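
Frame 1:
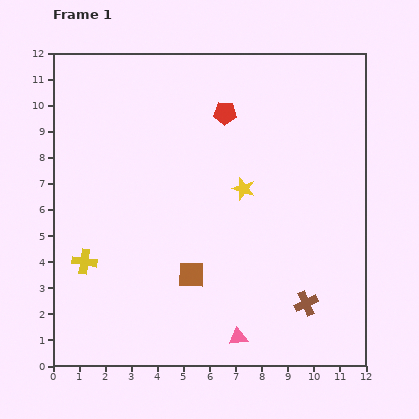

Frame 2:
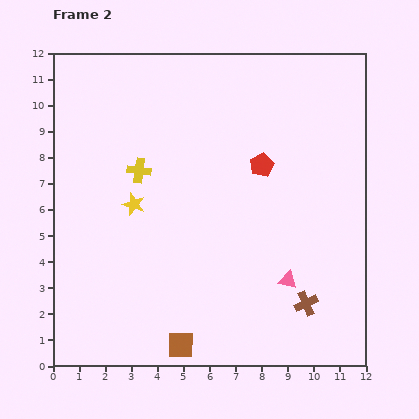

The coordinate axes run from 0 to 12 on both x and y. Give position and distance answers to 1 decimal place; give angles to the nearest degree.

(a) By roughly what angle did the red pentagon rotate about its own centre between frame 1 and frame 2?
28° counter-clockwise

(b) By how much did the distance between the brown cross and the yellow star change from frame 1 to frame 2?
+2.6

Distance in frame 1: 5.0. Distance in frame 2: 7.6.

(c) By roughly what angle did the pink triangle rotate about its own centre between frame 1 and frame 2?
19° clockwise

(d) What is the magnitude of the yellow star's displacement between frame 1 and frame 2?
4.2

The yellow star moved from (7.3, 6.8) to (3.1, 6.2), a distance of √(4.2² + 0.6²) ≈ 4.2.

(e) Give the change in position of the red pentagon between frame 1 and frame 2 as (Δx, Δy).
(1.4, -2.0)

The red pentagon was at (6.6, 9.7) in frame 1 and (8.0, 7.7) in frame 2.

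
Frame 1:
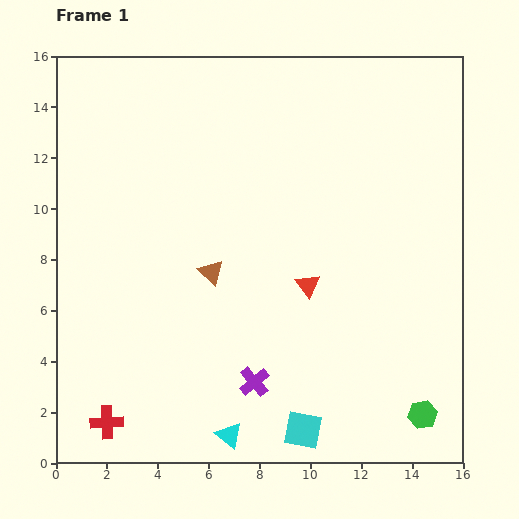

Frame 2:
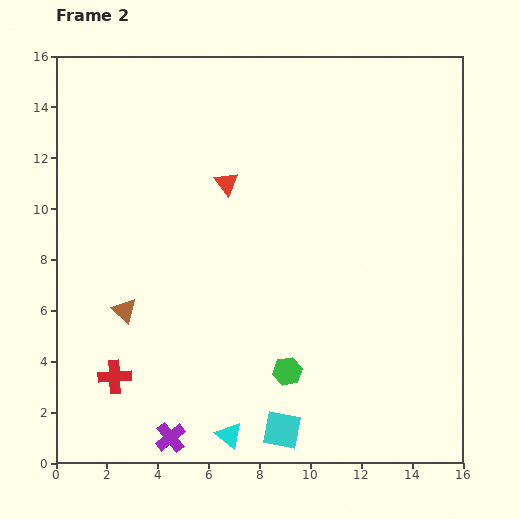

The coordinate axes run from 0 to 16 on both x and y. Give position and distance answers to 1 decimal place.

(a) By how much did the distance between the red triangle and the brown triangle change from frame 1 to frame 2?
+2.6

Distance in frame 1: 3.8. Distance in frame 2: 6.4.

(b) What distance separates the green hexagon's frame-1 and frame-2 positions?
5.6

The green hexagon moved from (14.4, 1.9) to (9.1, 3.6), a distance of √(5.3² + 1.7²) ≈ 5.6.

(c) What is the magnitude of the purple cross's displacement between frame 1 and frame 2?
4.0

The purple cross moved from (7.8, 3.2) to (4.5, 1.0), a distance of √(3.3² + 2.2²) ≈ 4.0.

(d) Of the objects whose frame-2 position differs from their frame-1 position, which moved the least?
the cyan square

(moved 0.8)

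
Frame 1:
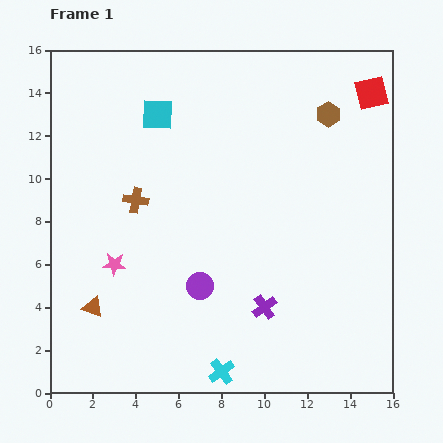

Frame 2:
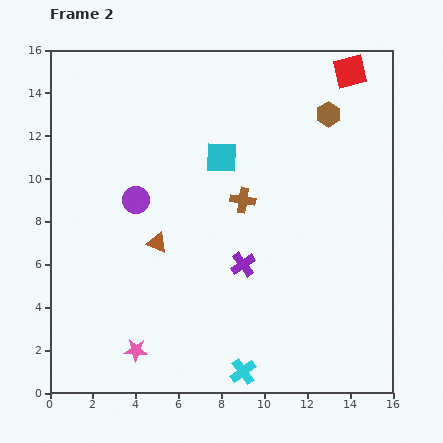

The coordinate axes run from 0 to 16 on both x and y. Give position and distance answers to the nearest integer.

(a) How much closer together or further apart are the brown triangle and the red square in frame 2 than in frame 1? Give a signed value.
-4

Distance in frame 1: 16. Distance in frame 2: 12.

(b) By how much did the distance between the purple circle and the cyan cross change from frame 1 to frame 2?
+5

Distance in frame 1: 4. Distance in frame 2: 9.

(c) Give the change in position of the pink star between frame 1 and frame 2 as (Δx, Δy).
(1, -4)

The pink star was at (3, 6) in frame 1 and (4, 2) in frame 2.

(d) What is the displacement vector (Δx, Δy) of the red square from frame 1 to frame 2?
(-1, 1)

The red square was at (15, 14) in frame 1 and (14, 15) in frame 2.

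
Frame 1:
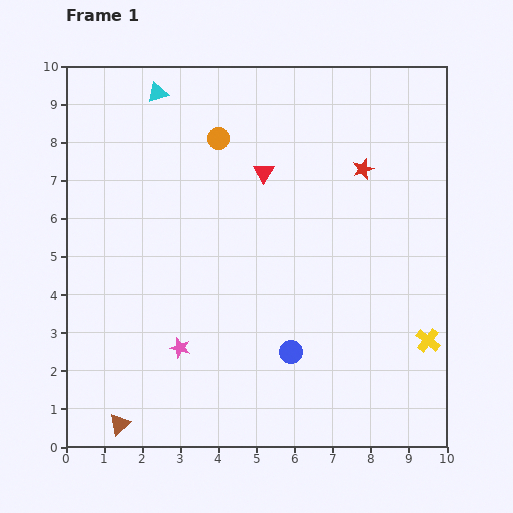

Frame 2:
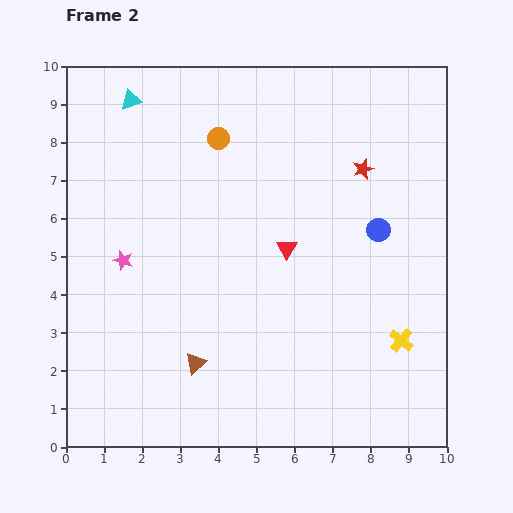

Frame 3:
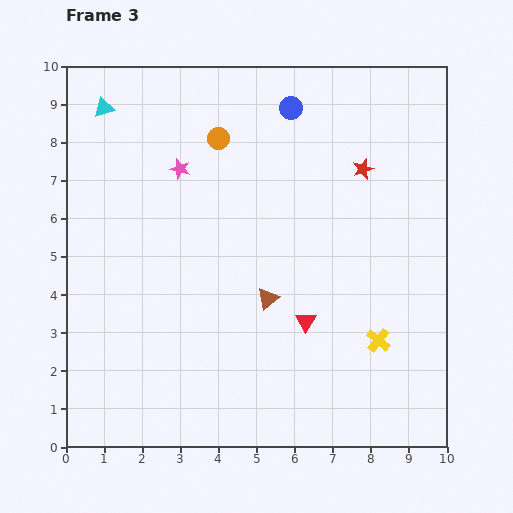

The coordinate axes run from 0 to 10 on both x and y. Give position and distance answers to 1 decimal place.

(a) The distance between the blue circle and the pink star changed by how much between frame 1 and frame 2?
+3.8

Distance in frame 1: 2.9. Distance in frame 2: 6.7.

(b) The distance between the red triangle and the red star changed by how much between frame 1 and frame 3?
+1.7

Distance in frame 1: 2.6. Distance in frame 3: 4.3.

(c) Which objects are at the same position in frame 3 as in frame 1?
the red star, the orange circle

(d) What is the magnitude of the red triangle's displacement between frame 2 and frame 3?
2.0

The red triangle moved from (5.8, 5.2) to (6.3, 3.3), a distance of √(0.5² + 1.9²) ≈ 2.0.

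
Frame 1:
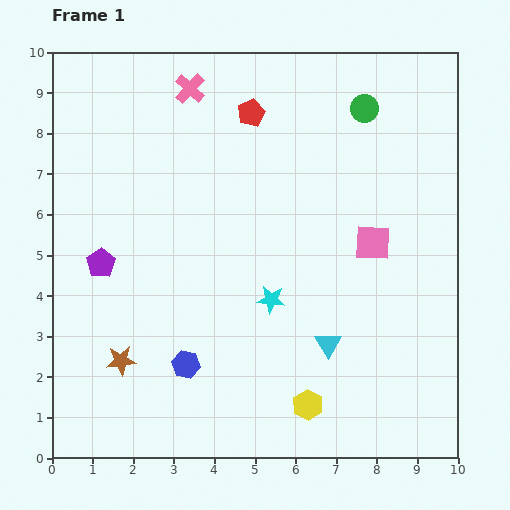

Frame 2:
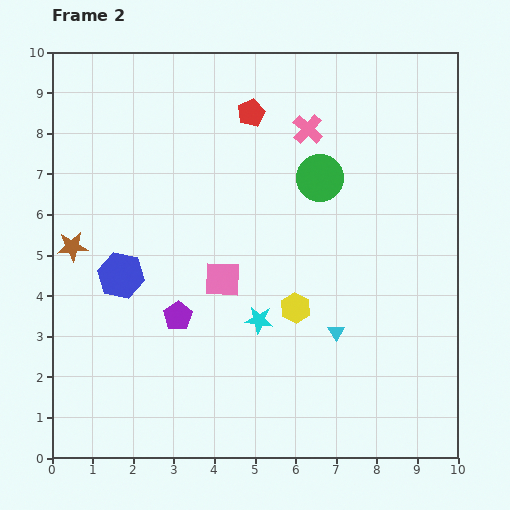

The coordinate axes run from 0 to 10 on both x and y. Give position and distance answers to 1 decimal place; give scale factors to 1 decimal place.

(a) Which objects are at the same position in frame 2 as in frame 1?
the red pentagon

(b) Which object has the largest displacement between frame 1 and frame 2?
the pink square

(moved 3.8; next 3.1)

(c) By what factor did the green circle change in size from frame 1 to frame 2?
1.7×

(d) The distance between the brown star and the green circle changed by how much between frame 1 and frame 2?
-2.3

Distance in frame 1: 8.6. Distance in frame 2: 6.3.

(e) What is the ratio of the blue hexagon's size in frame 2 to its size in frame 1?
1.7×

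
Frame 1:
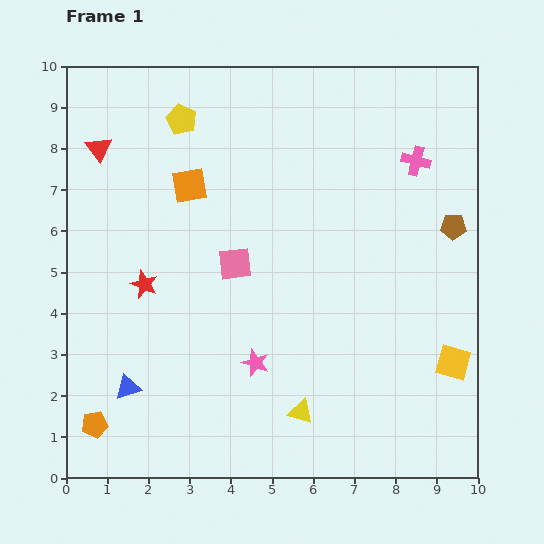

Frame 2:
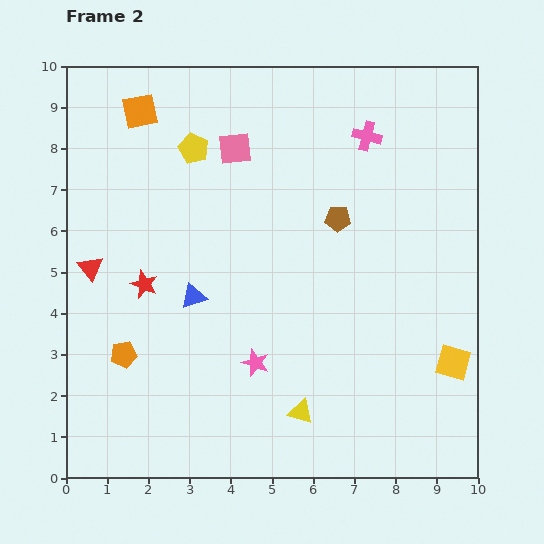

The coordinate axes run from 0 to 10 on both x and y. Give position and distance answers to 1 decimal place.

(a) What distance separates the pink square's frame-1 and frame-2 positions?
2.8

The pink square moved from (4.1, 5.2) to (4.1, 8.0), a distance of √(0.0² + 2.8²) ≈ 2.8.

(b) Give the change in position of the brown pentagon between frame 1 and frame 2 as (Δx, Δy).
(-2.8, 0.2)

The brown pentagon was at (9.4, 6.1) in frame 1 and (6.6, 6.3) in frame 2.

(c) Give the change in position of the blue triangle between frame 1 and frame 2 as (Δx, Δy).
(1.6, 2.2)

The blue triangle was at (1.5, 2.2) in frame 1 and (3.1, 4.4) in frame 2.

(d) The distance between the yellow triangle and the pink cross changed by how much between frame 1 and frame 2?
+0.2

Distance in frame 1: 6.7. Distance in frame 2: 6.9.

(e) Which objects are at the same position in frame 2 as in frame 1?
the red star, the yellow square, the yellow triangle, the pink star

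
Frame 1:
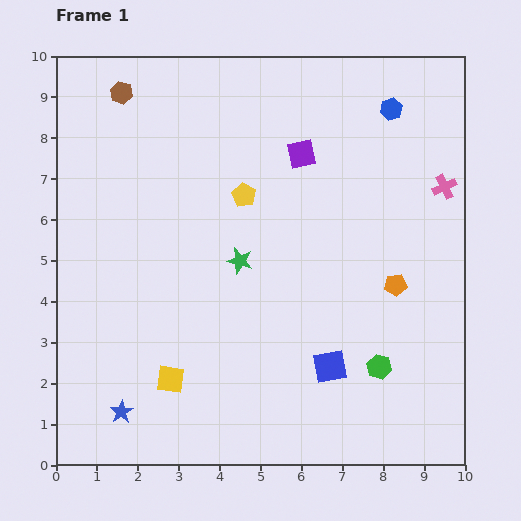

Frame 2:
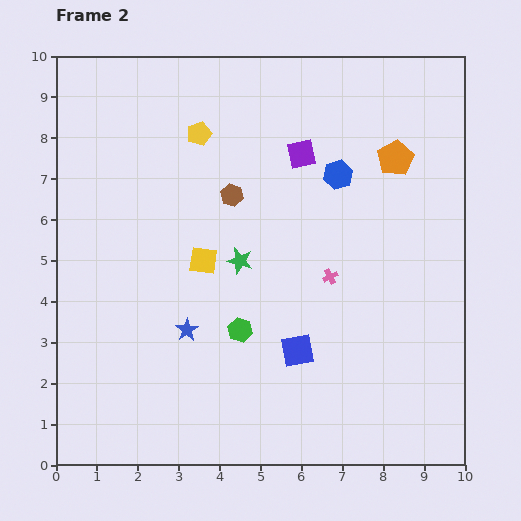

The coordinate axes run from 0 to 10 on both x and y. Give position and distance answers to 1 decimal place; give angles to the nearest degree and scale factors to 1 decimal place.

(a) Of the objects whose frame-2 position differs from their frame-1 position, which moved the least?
the blue square

(moved 0.9)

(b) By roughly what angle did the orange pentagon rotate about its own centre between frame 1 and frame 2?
25° counter-clockwise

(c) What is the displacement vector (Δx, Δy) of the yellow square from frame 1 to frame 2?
(0.8, 2.9)

The yellow square was at (2.8, 2.1) in frame 1 and (3.6, 5.0) in frame 2.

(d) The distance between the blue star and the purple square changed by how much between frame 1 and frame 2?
-2.6

Distance in frame 1: 7.7. Distance in frame 2: 5.1.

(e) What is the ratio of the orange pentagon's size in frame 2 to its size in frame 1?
1.6×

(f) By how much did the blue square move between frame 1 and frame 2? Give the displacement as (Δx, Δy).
(-0.8, 0.4)

The blue square was at (6.7, 2.4) in frame 1 and (5.9, 2.8) in frame 2.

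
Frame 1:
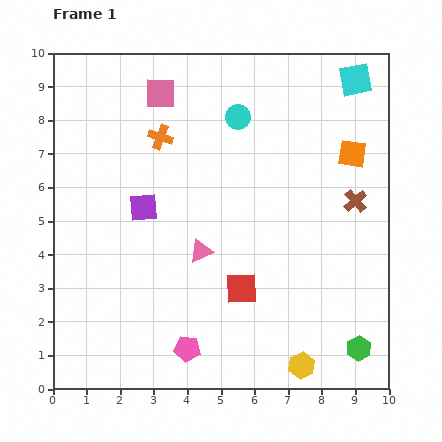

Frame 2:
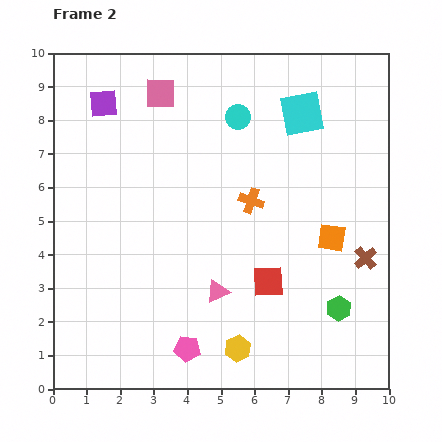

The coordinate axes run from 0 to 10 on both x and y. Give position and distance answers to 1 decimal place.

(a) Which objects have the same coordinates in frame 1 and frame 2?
the pink pentagon, the pink square, the cyan circle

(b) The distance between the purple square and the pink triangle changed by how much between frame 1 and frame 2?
+4.5

Distance in frame 1: 2.1. Distance in frame 2: 6.6.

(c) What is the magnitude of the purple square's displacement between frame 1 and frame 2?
3.3

The purple square moved from (2.7, 5.4) to (1.5, 8.5), a distance of √(1.2² + 3.1²) ≈ 3.3.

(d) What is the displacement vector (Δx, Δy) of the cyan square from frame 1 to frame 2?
(-1.6, -1.0)

The cyan square was at (9.0, 9.2) in frame 1 and (7.4, 8.2) in frame 2.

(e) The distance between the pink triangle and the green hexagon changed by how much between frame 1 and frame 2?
-1.9

Distance in frame 1: 5.5. Distance in frame 2: 3.6.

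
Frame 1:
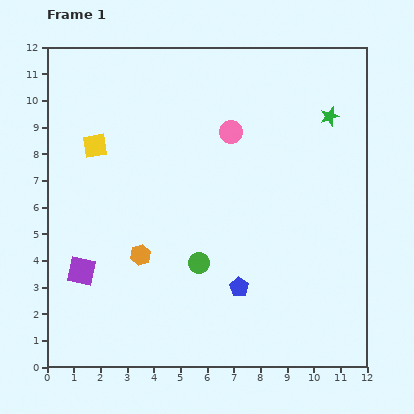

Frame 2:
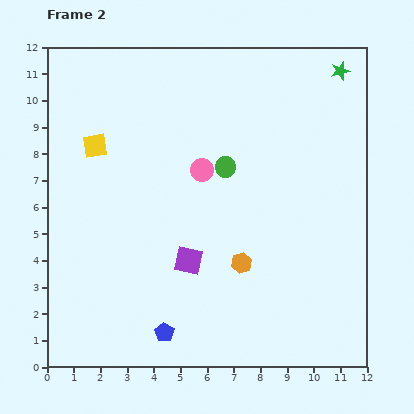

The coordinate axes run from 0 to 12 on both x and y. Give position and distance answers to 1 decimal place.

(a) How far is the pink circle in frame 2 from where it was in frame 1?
1.8

The pink circle moved from (6.9, 8.8) to (5.8, 7.4), a distance of √(1.1² + 1.4²) ≈ 1.8.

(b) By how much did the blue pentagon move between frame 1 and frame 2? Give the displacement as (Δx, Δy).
(-2.8, -1.7)

The blue pentagon was at (7.2, 3.0) in frame 1 and (4.4, 1.3) in frame 2.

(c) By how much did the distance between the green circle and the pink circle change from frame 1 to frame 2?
-4.1

Distance in frame 1: 5.0. Distance in frame 2: 0.9.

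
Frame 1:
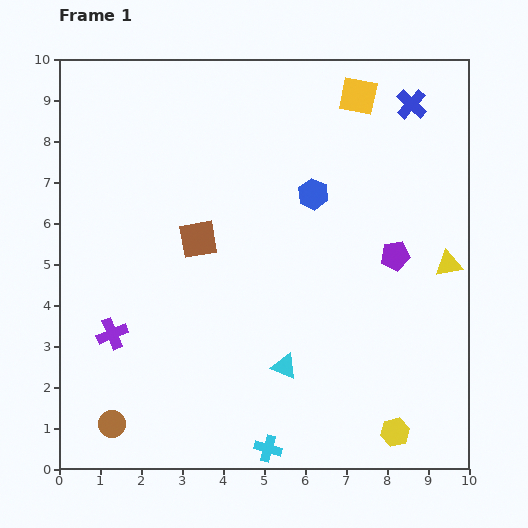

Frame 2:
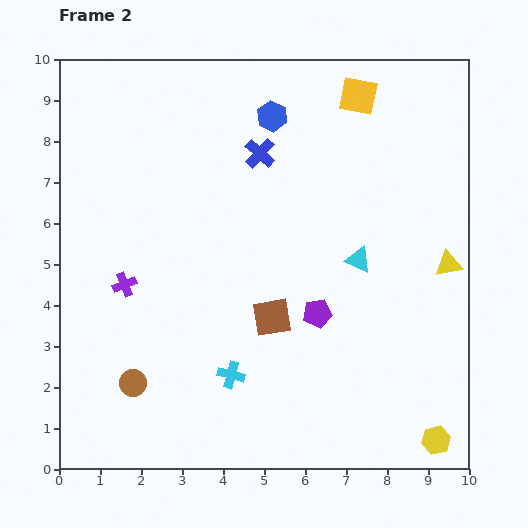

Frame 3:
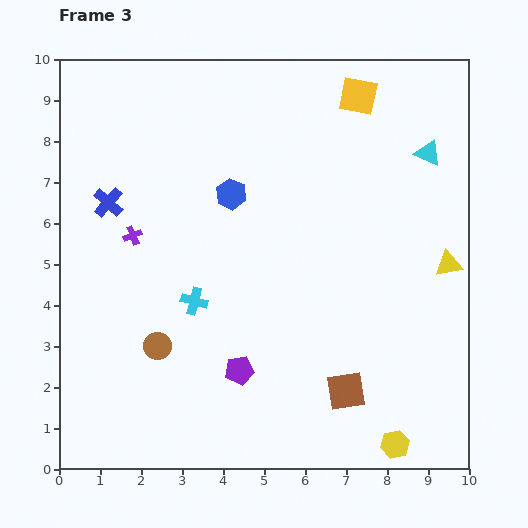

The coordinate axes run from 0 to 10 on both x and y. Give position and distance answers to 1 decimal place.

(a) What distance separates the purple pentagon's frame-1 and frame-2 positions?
2.4

The purple pentagon moved from (8.2, 5.2) to (6.3, 3.8), a distance of √(1.9² + 1.4²) ≈ 2.4.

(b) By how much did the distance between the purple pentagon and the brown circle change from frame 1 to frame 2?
-3.2

Distance in frame 1: 8.0. Distance in frame 2: 4.8.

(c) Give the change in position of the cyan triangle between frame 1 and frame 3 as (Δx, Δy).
(3.5, 5.2)

The cyan triangle was at (5.5, 2.5) in frame 1 and (9.0, 7.7) in frame 3.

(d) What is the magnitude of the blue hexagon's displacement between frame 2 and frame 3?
2.1

The blue hexagon moved from (5.2, 8.6) to (4.2, 6.7), a distance of √(1.0² + 1.9²) ≈ 2.1.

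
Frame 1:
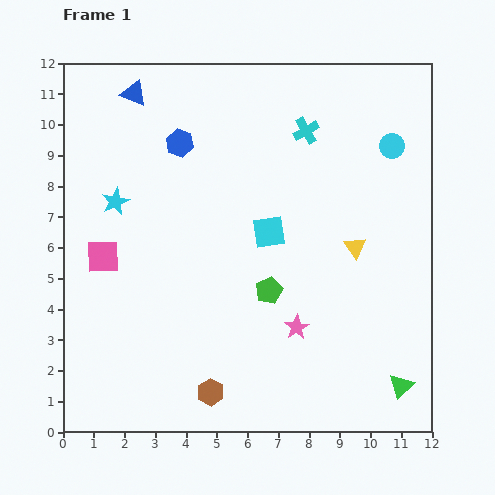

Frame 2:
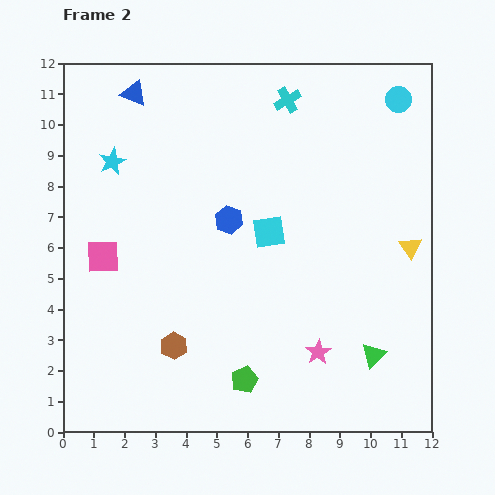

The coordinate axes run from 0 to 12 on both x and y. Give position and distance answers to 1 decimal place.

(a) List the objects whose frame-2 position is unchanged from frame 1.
the cyan square, the pink square, the blue triangle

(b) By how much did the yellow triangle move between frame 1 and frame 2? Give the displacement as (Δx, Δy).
(1.8, 0.0)

The yellow triangle was at (9.5, 6.0) in frame 1 and (11.3, 6.0) in frame 2.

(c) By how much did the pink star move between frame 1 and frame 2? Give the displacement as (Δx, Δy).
(0.7, -0.8)

The pink star was at (7.6, 3.4) in frame 1 and (8.3, 2.6) in frame 2.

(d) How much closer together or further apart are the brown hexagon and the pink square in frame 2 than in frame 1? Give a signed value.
-1.9

Distance in frame 1: 5.6. Distance in frame 2: 3.7.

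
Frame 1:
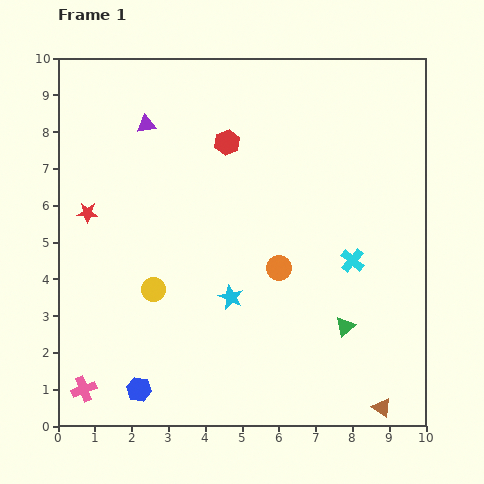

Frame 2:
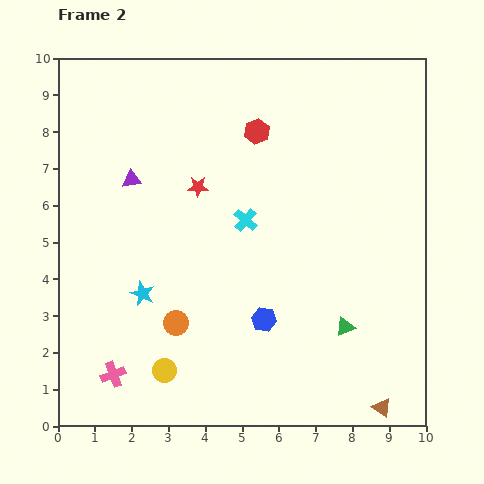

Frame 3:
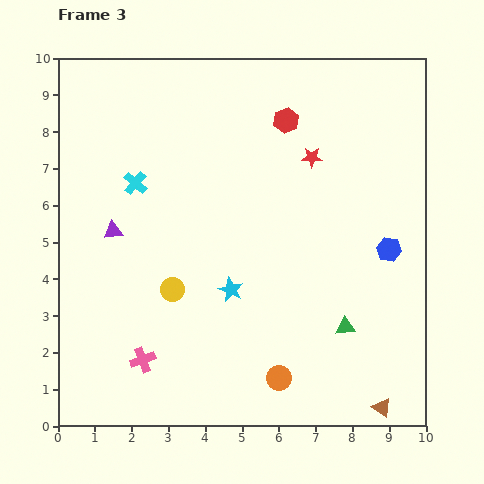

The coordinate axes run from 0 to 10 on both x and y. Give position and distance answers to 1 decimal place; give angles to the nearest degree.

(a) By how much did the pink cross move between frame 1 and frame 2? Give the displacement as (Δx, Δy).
(0.8, 0.4)

The pink cross was at (0.7, 1.0) in frame 1 and (1.5, 1.4) in frame 2.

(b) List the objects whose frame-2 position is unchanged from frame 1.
the green triangle, the brown triangle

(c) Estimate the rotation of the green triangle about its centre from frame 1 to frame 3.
37° clockwise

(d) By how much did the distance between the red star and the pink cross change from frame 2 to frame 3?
+1.6

Distance in frame 2: 5.6. Distance in frame 3: 7.2.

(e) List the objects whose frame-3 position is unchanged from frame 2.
the green triangle, the brown triangle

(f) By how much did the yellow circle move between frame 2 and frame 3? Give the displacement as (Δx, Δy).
(0.2, 2.2)

The yellow circle was at (2.9, 1.5) in frame 2 and (3.1, 3.7) in frame 3.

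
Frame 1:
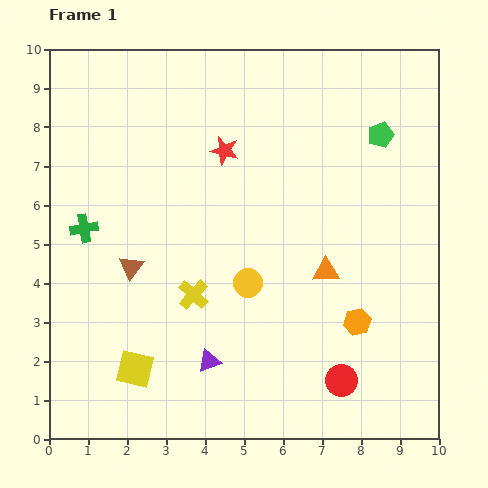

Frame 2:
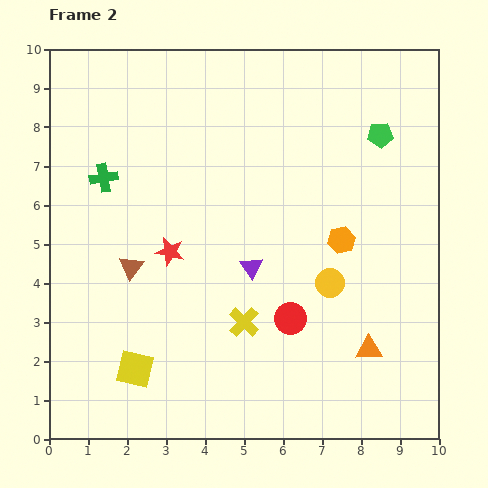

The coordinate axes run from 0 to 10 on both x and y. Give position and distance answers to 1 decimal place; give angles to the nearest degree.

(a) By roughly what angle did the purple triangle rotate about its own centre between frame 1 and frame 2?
46° counter-clockwise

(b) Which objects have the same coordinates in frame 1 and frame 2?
the green pentagon, the brown triangle, the yellow square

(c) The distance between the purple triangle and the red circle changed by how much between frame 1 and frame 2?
-1.8

Distance in frame 1: 3.4. Distance in frame 2: 1.6.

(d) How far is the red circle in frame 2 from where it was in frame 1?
2.1

The red circle moved from (7.5, 1.5) to (6.2, 3.1), a distance of √(1.3² + 1.6²) ≈ 2.1.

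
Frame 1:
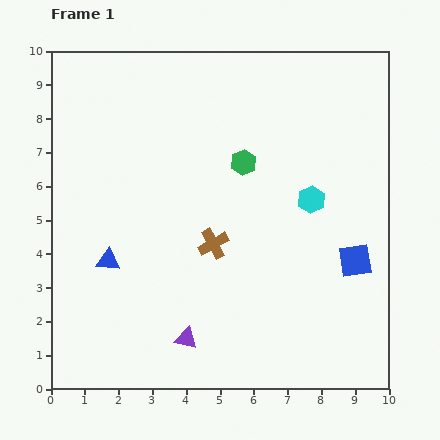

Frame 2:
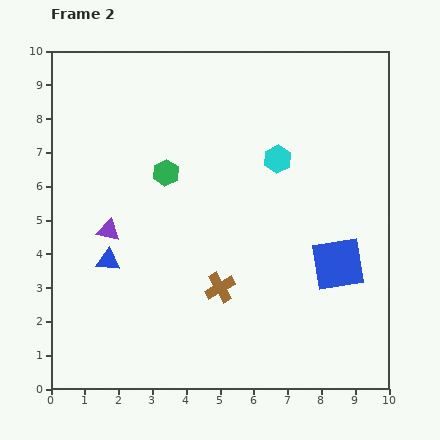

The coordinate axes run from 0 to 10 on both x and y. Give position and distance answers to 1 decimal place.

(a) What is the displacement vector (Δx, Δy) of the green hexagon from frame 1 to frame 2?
(-2.3, -0.3)

The green hexagon was at (5.7, 6.7) in frame 1 and (3.4, 6.4) in frame 2.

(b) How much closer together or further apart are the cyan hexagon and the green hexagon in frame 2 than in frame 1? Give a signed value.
+1.0

Distance in frame 1: 2.3. Distance in frame 2: 3.3.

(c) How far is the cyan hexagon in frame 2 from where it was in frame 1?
1.6

The cyan hexagon moved from (7.7, 5.6) to (6.7, 6.8), a distance of √(1.0² + 1.2²) ≈ 1.6.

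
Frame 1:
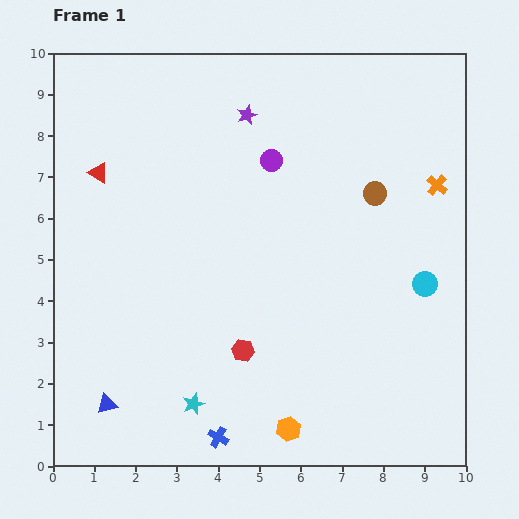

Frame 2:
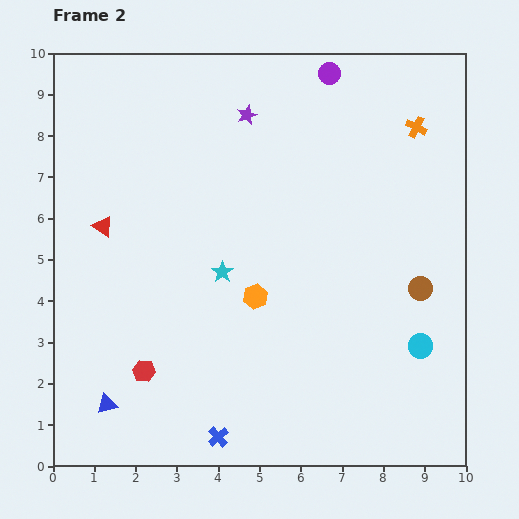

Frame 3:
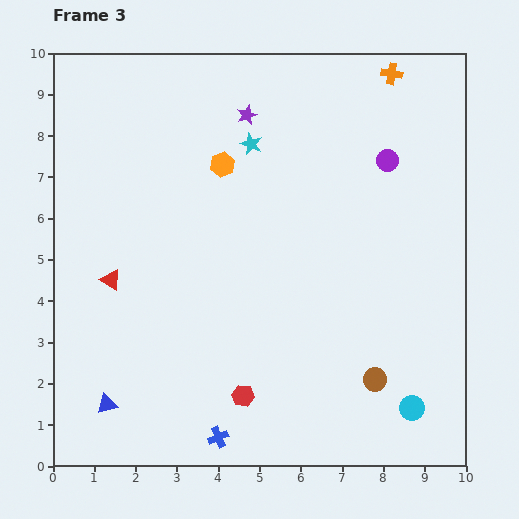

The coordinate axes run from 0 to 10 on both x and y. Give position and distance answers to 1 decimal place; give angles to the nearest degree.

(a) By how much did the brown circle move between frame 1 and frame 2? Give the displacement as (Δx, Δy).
(1.1, -2.3)

The brown circle was at (7.8, 6.6) in frame 1 and (8.9, 4.3) in frame 2.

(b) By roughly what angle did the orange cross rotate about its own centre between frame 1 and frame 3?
31° counter-clockwise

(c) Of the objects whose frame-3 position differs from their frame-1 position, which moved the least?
the red hexagon

(moved 1.1)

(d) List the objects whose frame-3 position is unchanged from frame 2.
the blue cross, the purple star, the blue triangle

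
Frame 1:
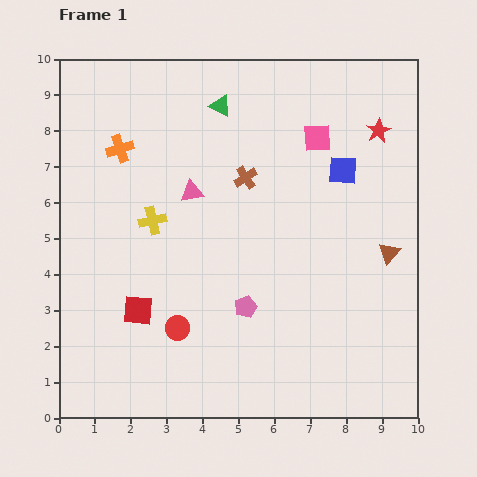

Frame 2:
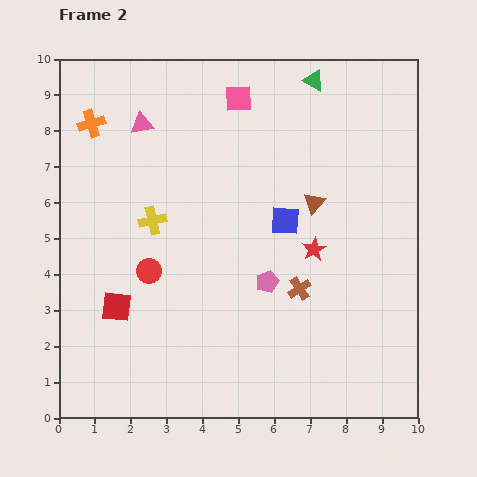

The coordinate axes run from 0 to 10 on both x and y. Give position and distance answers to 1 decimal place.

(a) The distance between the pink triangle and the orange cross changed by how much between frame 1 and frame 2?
-0.9

Distance in frame 1: 2.3. Distance in frame 2: 1.4.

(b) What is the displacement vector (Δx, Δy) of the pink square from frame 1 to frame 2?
(-2.2, 1.1)

The pink square was at (7.2, 7.8) in frame 1 and (5.0, 8.9) in frame 2.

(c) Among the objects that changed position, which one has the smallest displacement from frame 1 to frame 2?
the red square

(moved 0.6)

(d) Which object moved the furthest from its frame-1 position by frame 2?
the red star

(moved 3.8; next 3.4)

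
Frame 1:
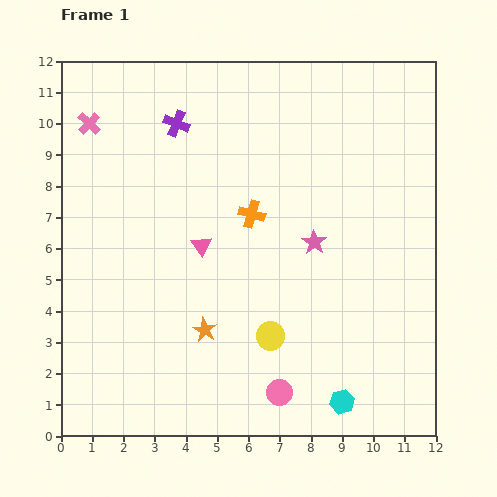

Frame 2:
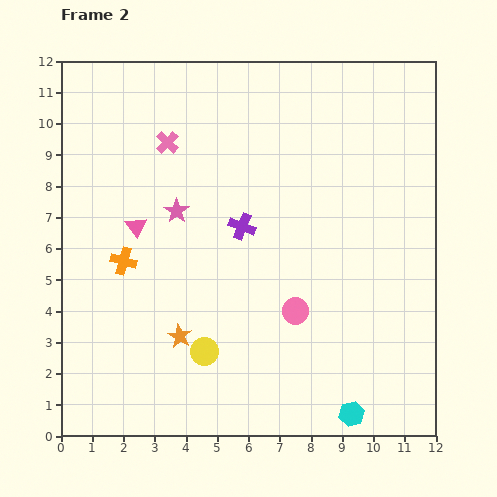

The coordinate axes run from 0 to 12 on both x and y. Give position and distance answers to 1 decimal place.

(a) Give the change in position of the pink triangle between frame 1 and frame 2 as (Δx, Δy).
(-2.1, 0.6)

The pink triangle was at (4.5, 6.1) in frame 1 and (2.4, 6.7) in frame 2.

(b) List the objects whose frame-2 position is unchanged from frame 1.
none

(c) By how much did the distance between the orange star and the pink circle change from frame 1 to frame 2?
+0.7

Distance in frame 1: 3.1. Distance in frame 2: 3.8.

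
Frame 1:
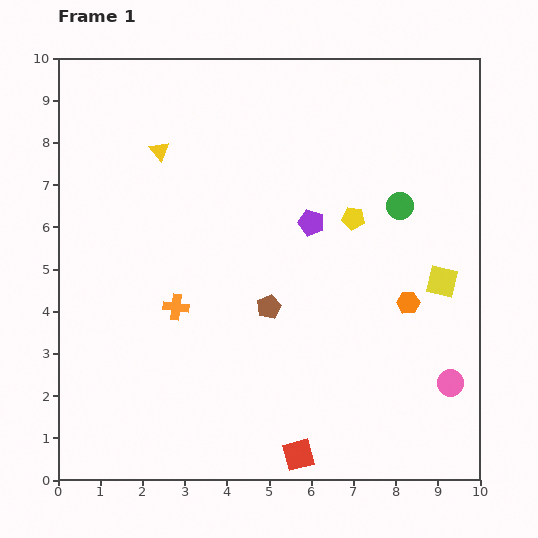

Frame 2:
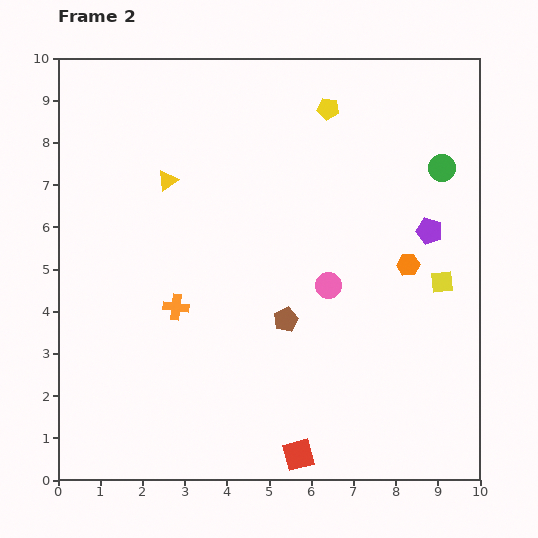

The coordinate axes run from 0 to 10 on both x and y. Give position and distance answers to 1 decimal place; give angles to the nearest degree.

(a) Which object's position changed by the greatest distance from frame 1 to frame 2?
the pink circle

(moved 3.7; next 2.8)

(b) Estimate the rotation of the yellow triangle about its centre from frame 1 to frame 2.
35° clockwise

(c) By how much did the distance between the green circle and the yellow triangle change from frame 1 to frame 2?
+0.7

Distance in frame 1: 5.8. Distance in frame 2: 6.5.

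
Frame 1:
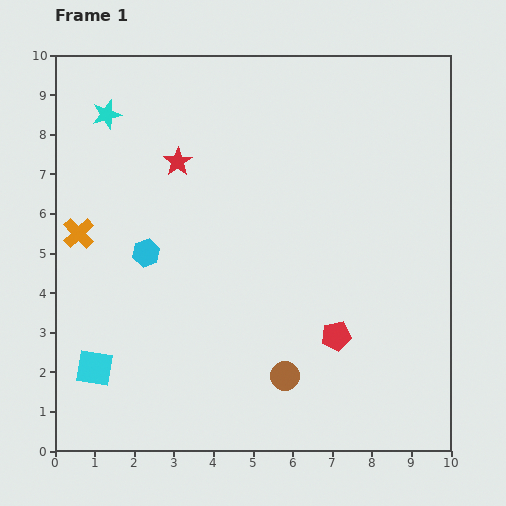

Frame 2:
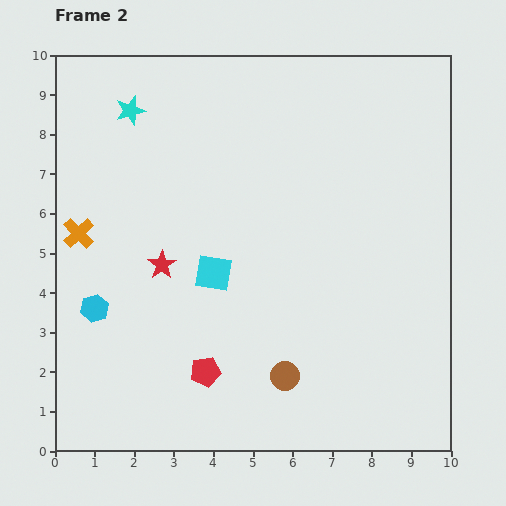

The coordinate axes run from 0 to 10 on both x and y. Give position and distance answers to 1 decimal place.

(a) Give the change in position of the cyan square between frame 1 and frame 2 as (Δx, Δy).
(3.0, 2.4)

The cyan square was at (1.0, 2.1) in frame 1 and (4.0, 4.5) in frame 2.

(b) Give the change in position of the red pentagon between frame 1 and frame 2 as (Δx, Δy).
(-3.3, -0.9)

The red pentagon was at (7.1, 2.9) in frame 1 and (3.8, 2.0) in frame 2.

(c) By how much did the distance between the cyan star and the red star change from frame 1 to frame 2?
+1.8

Distance in frame 1: 2.2. Distance in frame 2: 4.0.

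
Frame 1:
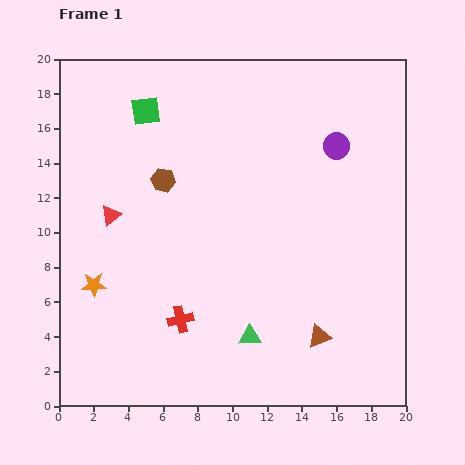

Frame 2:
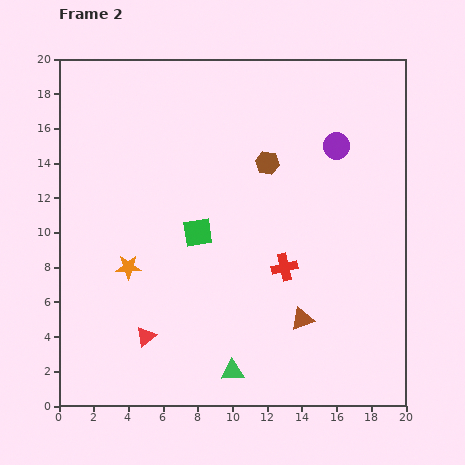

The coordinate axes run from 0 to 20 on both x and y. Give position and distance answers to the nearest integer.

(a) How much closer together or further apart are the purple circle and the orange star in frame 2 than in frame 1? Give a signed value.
-2

Distance in frame 1: 16. Distance in frame 2: 14.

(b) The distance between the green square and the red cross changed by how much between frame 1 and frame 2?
-7

Distance in frame 1: 12. Distance in frame 2: 5.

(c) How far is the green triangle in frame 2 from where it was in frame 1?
2

The green triangle moved from (11, 4) to (10, 2), a distance of √(1² + 2²) ≈ 2.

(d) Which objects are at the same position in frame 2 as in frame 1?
the purple circle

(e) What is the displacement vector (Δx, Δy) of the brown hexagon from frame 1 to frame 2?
(6, 1)

The brown hexagon was at (6, 13) in frame 1 and (12, 14) in frame 2.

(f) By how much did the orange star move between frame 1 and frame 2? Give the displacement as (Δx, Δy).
(2, 1)

The orange star was at (2, 7) in frame 1 and (4, 8) in frame 2.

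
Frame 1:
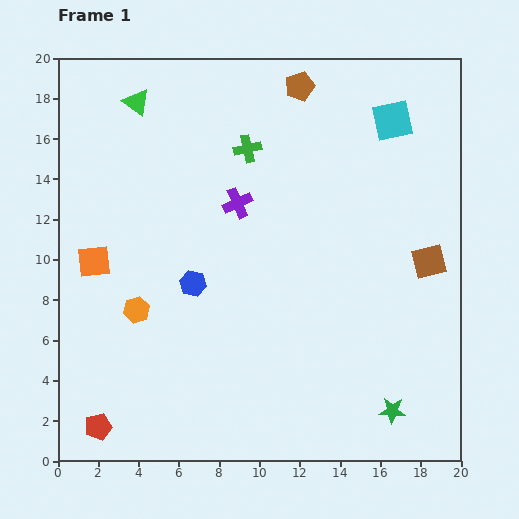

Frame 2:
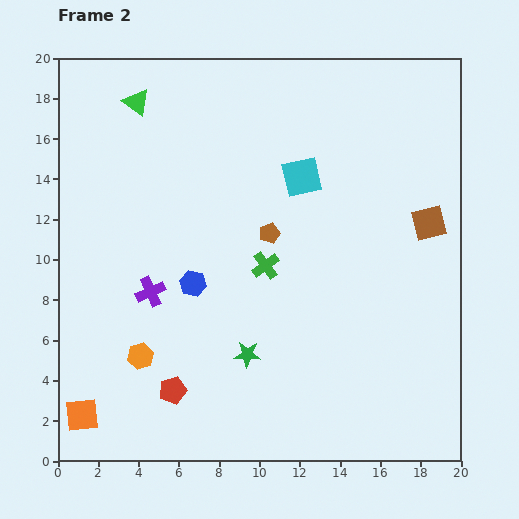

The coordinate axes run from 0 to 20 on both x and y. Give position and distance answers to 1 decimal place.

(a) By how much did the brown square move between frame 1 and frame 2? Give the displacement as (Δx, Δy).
(0.0, 1.9)

The brown square was at (18.4, 9.9) in frame 1 and (18.4, 11.8) in frame 2.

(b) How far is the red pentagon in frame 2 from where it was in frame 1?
4.1

The red pentagon moved from (2.0, 1.7) to (5.7, 3.5), a distance of √(3.7² + 1.8²) ≈ 4.1.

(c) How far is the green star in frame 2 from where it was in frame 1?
7.7

The green star moved from (16.6, 2.5) to (9.4, 5.3), a distance of √(7.2² + 2.8²) ≈ 7.7.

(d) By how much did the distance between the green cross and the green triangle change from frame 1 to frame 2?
+4.3

Distance in frame 1: 6.0. Distance in frame 2: 10.3.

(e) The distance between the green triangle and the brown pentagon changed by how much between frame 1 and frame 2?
+1.2

Distance in frame 1: 8.1. Distance in frame 2: 9.3.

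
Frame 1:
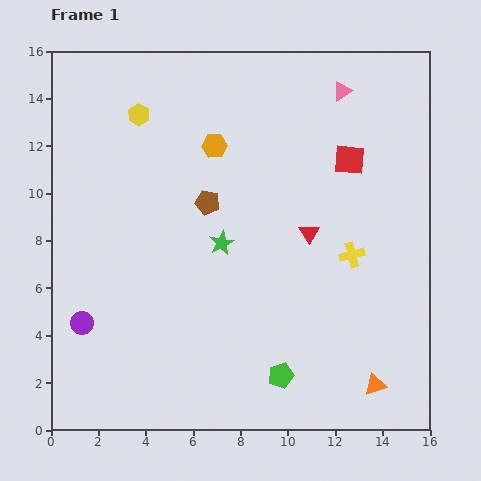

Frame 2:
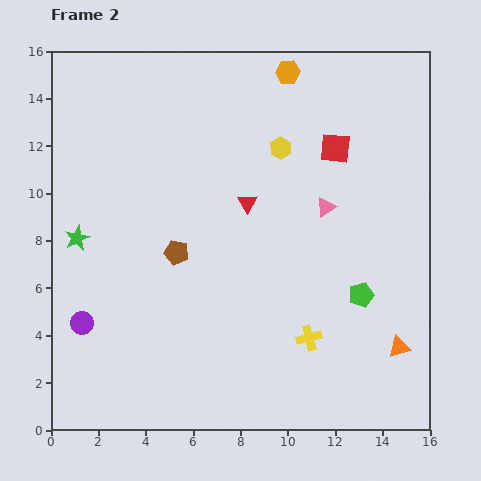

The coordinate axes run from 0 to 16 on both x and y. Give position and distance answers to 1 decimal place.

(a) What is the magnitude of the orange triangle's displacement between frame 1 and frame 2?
1.9

The orange triangle moved from (13.7, 1.9) to (14.7, 3.5), a distance of √(1.0² + 1.6²) ≈ 1.9.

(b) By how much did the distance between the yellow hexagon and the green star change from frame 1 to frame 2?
+3.0

Distance in frame 1: 6.4. Distance in frame 2: 9.4.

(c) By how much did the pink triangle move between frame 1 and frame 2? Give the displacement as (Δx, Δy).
(-0.7, -4.9)

The pink triangle was at (12.3, 14.3) in frame 1 and (11.6, 9.4) in frame 2.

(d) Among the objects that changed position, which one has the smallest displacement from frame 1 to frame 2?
the red square

(moved 0.8)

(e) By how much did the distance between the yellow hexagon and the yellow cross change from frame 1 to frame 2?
-2.7

Distance in frame 1: 10.8. Distance in frame 2: 8.1.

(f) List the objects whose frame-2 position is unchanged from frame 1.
the purple circle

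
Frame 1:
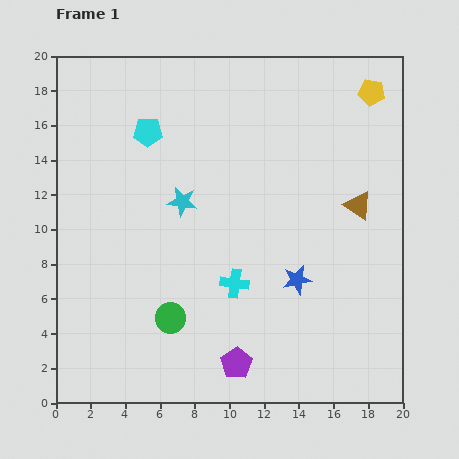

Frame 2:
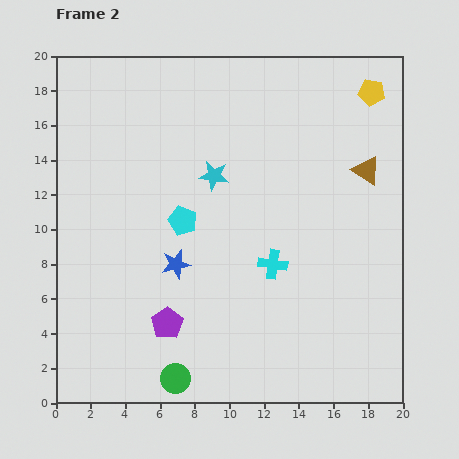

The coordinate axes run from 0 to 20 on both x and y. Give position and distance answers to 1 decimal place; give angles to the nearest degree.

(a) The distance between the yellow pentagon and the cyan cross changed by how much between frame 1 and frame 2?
-2.1

Distance in frame 1: 13.5. Distance in frame 2: 11.4.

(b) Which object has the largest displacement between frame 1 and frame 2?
the blue star

(moved 7.1; next 5.5)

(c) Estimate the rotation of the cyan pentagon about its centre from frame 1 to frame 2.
21° clockwise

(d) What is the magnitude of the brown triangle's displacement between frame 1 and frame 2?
2.1

The brown triangle moved from (17.4, 11.4) to (17.9, 13.4), a distance of √(0.5² + 2.0²) ≈ 2.1.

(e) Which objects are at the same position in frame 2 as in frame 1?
the yellow pentagon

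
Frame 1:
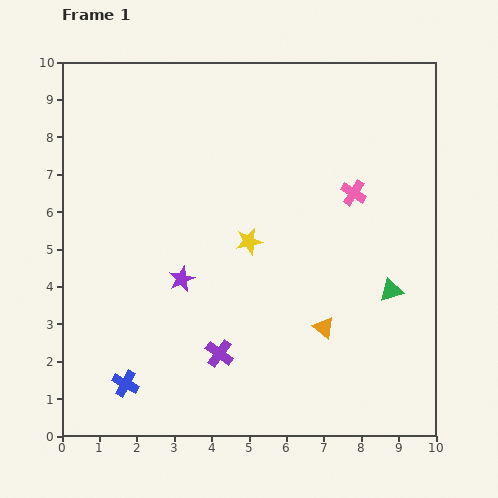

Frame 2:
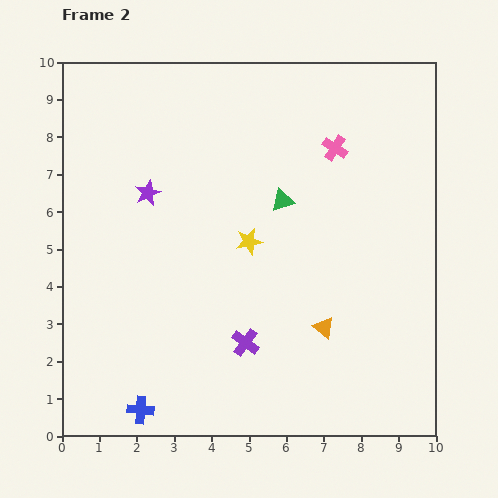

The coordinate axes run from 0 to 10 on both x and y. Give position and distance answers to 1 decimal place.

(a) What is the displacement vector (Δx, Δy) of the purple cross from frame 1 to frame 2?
(0.7, 0.3)

The purple cross was at (4.2, 2.2) in frame 1 and (4.9, 2.5) in frame 2.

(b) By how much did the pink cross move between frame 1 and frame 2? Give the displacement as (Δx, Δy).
(-0.5, 1.2)

The pink cross was at (7.8, 6.5) in frame 1 and (7.3, 7.7) in frame 2.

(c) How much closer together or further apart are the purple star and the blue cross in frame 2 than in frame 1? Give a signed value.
+2.6

Distance in frame 1: 3.2. Distance in frame 2: 5.8.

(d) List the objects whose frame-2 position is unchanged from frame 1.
the orange triangle, the yellow star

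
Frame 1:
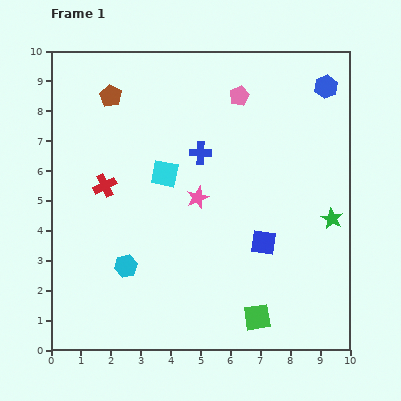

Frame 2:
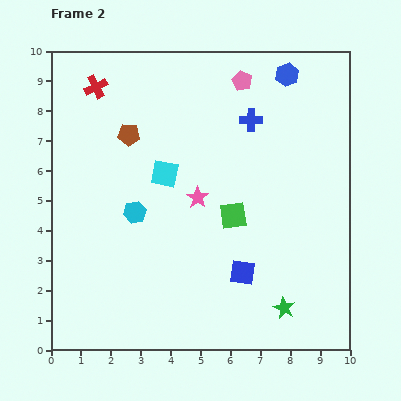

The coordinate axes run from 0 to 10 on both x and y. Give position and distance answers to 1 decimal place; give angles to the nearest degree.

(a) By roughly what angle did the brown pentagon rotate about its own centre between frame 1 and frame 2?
26° counter-clockwise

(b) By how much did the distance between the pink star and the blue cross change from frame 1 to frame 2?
+1.7

Distance in frame 1: 1.5. Distance in frame 2: 3.2.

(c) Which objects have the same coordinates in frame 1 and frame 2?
the pink star, the cyan square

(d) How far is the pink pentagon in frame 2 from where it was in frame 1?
0.5

The pink pentagon moved from (6.3, 8.5) to (6.4, 9.0), a distance of √(0.1² + 0.5²) ≈ 0.5.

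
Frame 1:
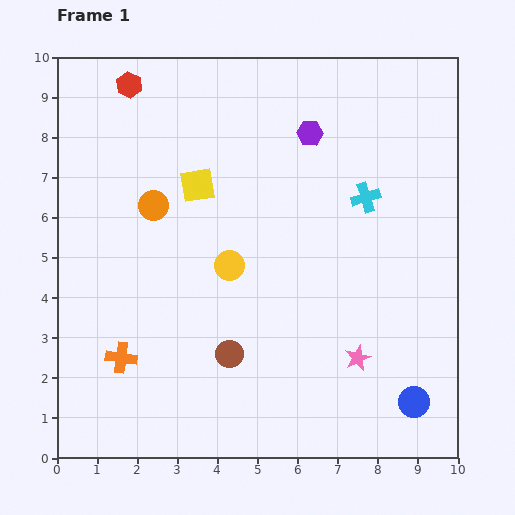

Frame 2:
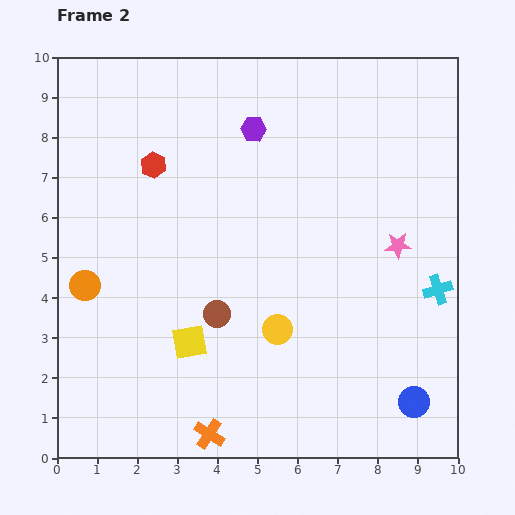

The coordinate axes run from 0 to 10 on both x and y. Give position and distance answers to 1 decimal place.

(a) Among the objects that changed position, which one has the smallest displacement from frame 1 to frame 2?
the brown circle

(moved 1.0)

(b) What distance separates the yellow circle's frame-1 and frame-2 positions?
2.0

The yellow circle moved from (4.3, 4.8) to (5.5, 3.2), a distance of √(1.2² + 1.6²) ≈ 2.0.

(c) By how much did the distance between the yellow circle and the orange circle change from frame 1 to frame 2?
+2.5

Distance in frame 1: 2.4. Distance in frame 2: 4.9.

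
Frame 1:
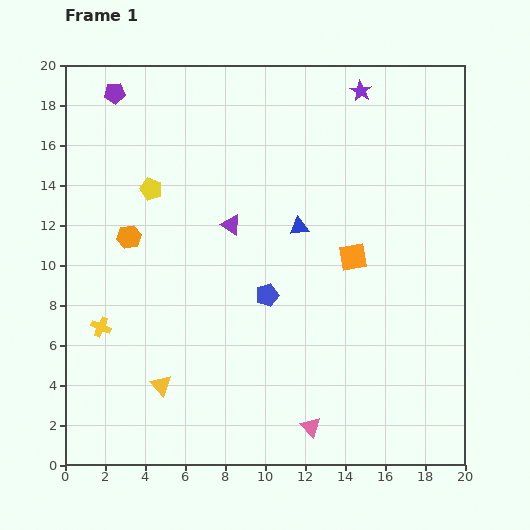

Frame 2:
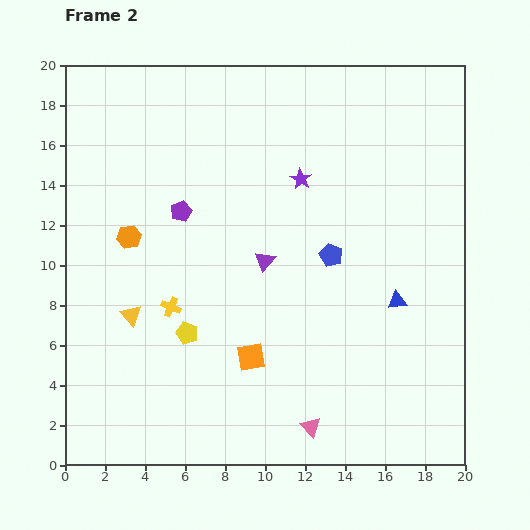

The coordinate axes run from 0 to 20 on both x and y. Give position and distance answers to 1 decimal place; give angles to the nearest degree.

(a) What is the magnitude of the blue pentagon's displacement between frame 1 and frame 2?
3.8

The blue pentagon moved from (10.1, 8.5) to (13.3, 10.5), a distance of √(3.2² + 2.0²) ≈ 3.8.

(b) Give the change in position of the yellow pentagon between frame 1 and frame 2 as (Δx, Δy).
(1.8, -7.2)

The yellow pentagon was at (4.3, 13.8) in frame 1 and (6.1, 6.6) in frame 2.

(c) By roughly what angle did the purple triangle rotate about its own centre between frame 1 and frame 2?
39° clockwise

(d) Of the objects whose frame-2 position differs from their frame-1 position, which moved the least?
the purple triangle

(moved 2.5)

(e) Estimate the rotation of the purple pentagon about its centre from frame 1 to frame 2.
19° counter-clockwise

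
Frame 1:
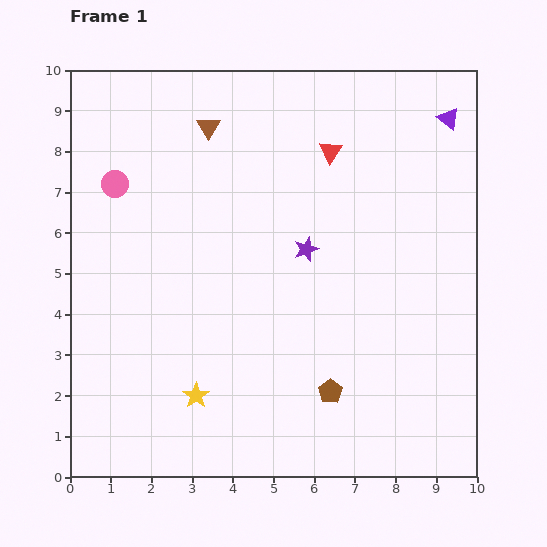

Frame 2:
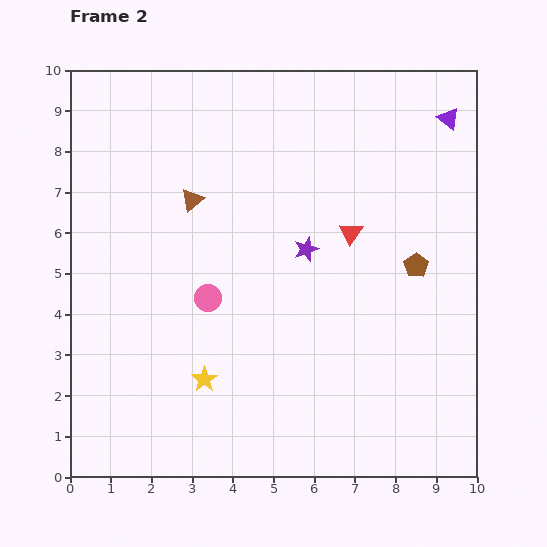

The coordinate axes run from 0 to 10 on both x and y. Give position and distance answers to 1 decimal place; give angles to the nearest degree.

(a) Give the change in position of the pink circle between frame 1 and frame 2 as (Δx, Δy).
(2.3, -2.8)

The pink circle was at (1.1, 7.2) in frame 1 and (3.4, 4.4) in frame 2.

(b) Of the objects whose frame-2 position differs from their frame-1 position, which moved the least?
the yellow star

(moved 0.4)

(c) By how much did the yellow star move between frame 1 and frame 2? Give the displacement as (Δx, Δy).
(0.2, 0.4)

The yellow star was at (3.1, 2.0) in frame 1 and (3.3, 2.4) in frame 2.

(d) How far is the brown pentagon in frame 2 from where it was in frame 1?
3.7

The brown pentagon moved from (6.4, 2.1) to (8.5, 5.2), a distance of √(2.1² + 3.1²) ≈ 3.7.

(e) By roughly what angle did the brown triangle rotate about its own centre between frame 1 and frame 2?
20° clockwise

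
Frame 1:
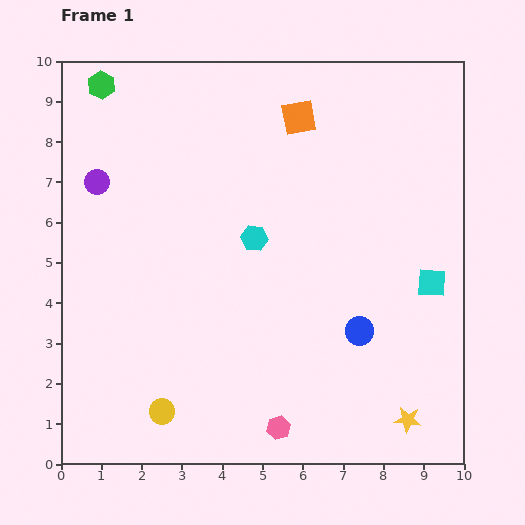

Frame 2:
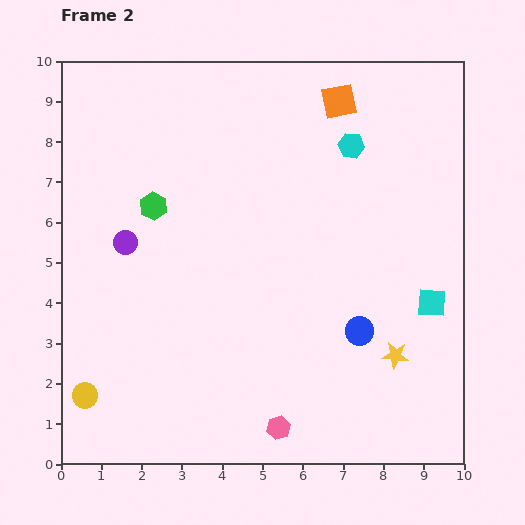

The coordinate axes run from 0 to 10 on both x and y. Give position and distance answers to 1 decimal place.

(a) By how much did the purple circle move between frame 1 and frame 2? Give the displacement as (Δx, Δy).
(0.7, -1.5)

The purple circle was at (0.9, 7.0) in frame 1 and (1.6, 5.5) in frame 2.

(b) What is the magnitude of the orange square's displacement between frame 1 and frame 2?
1.1

The orange square moved from (5.9, 8.6) to (6.9, 9.0), a distance of √(1.0² + 0.4²) ≈ 1.1.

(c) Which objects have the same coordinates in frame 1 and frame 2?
the blue circle, the pink hexagon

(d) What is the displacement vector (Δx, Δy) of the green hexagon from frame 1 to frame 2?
(1.3, -3.0)

The green hexagon was at (1.0, 9.4) in frame 1 and (2.3, 6.4) in frame 2.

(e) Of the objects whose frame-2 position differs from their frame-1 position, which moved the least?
the cyan square

(moved 0.5)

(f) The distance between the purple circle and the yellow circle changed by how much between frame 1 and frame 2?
-2.0

Distance in frame 1: 5.9. Distance in frame 2: 3.9.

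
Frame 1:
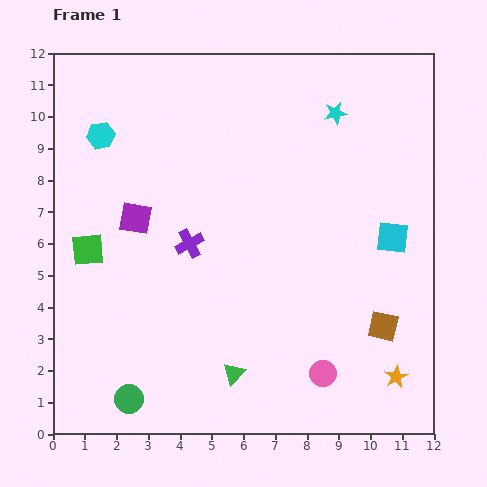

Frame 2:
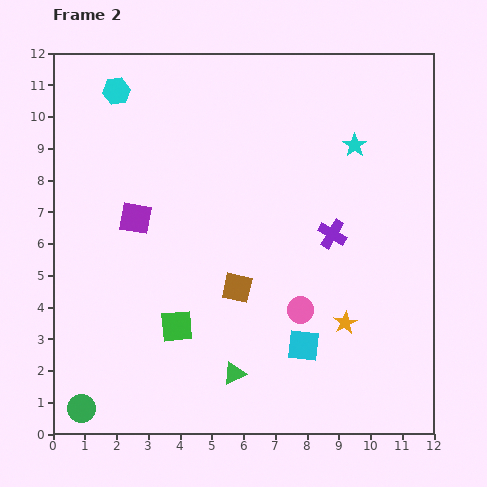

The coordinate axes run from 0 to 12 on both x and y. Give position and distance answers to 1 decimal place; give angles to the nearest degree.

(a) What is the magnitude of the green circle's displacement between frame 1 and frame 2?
1.5

The green circle moved from (2.4, 1.1) to (0.9, 0.8), a distance of √(1.5² + 0.3²) ≈ 1.5.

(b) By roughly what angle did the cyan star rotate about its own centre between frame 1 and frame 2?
26° counter-clockwise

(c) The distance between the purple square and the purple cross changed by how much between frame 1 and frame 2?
+4.3

Distance in frame 1: 1.9. Distance in frame 2: 6.2.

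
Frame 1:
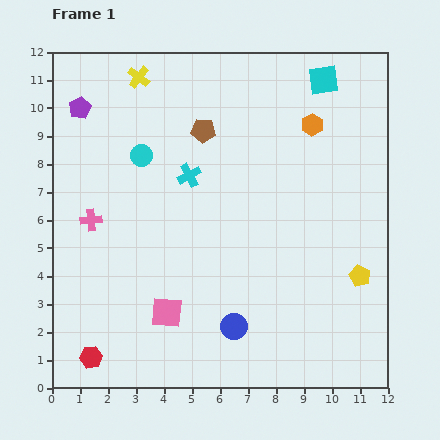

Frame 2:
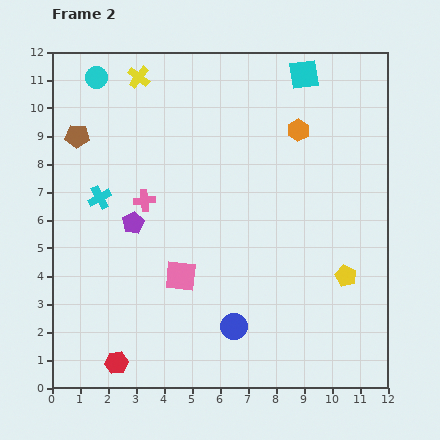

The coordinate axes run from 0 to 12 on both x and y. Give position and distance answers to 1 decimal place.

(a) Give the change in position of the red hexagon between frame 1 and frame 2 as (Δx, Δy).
(0.9, -0.2)

The red hexagon was at (1.4, 1.1) in frame 1 and (2.3, 0.9) in frame 2.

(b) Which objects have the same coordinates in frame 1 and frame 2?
the yellow cross, the blue circle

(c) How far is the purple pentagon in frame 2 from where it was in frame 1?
4.5

The purple pentagon moved from (1.0, 10.0) to (2.9, 5.9), a distance of √(1.9² + 4.1²) ≈ 4.5.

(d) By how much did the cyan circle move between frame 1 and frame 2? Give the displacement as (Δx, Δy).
(-1.6, 2.8)

The cyan circle was at (3.2, 8.3) in frame 1 and (1.6, 11.1) in frame 2.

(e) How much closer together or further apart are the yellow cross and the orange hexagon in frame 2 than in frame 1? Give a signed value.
-0.4

Distance in frame 1: 6.4. Distance in frame 2: 6.0.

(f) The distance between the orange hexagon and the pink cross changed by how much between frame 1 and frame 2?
-2.6

Distance in frame 1: 8.6. Distance in frame 2: 6.0.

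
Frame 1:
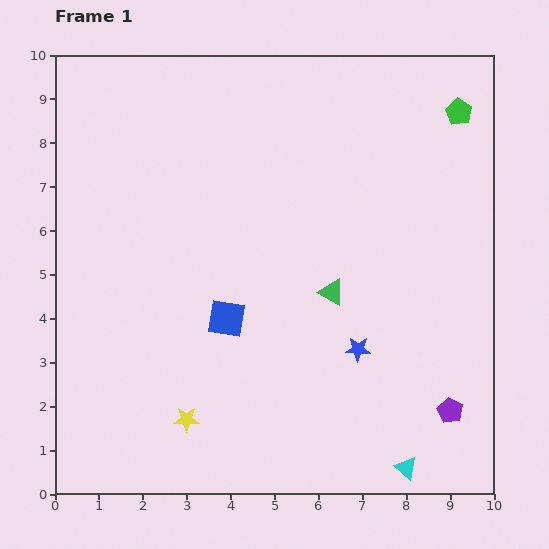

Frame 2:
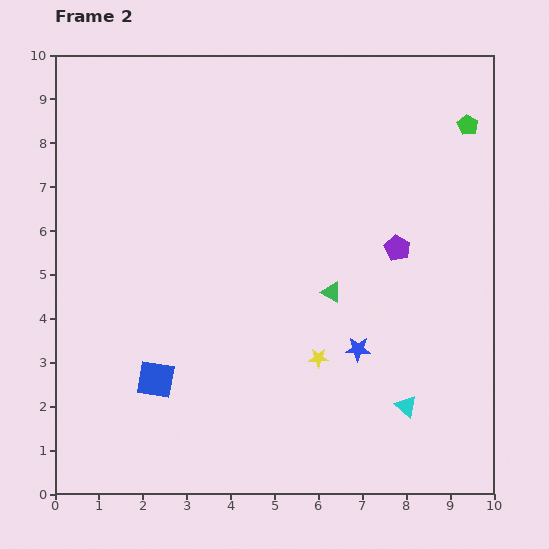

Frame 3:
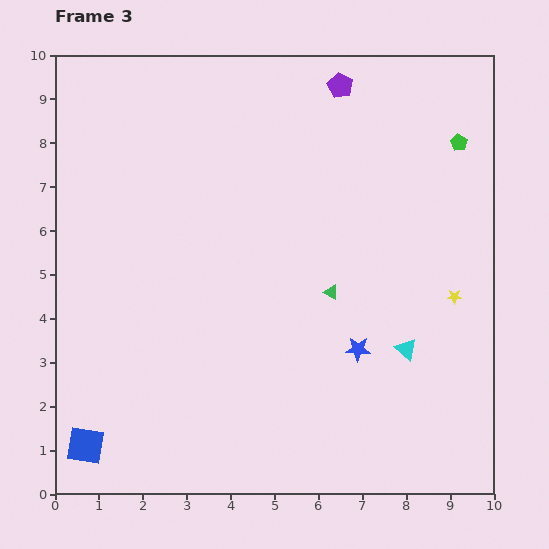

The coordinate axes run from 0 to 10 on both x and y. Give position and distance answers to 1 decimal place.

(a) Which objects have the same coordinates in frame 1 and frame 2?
the green triangle, the blue star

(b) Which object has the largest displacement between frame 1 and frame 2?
the purple pentagon

(moved 3.9; next 3.3)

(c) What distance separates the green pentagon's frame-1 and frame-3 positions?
0.7

The green pentagon moved from (9.2, 8.7) to (9.2, 8.0), a distance of √(0.0² + 0.7²) ≈ 0.7.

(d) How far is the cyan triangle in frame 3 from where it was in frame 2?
1.3

The cyan triangle moved from (8.0, 2.0) to (8.0, 3.3), a distance of √(0.0² + 1.3²) ≈ 1.3.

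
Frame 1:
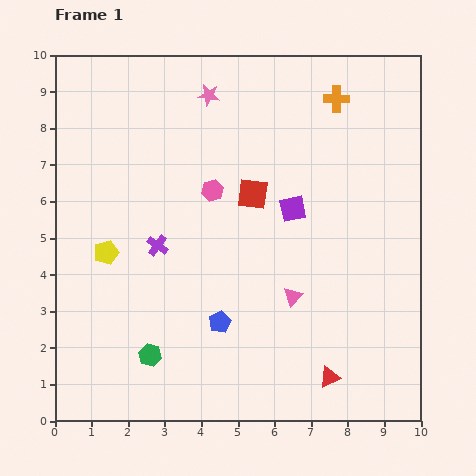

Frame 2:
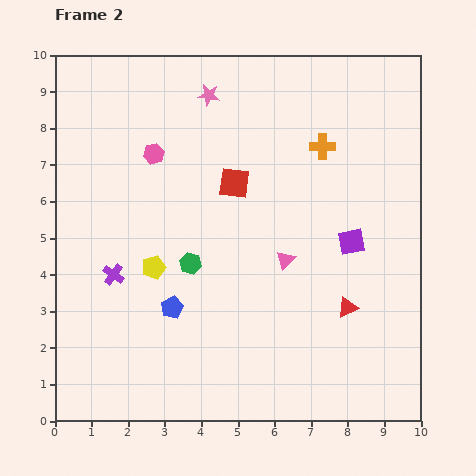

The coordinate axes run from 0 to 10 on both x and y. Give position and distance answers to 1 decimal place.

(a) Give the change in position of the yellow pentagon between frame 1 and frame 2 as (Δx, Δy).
(1.3, -0.4)

The yellow pentagon was at (1.4, 4.6) in frame 1 and (2.7, 4.2) in frame 2.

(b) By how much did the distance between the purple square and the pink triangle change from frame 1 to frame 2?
-0.5

Distance in frame 1: 2.4. Distance in frame 2: 1.9.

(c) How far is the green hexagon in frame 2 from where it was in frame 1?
2.7

The green hexagon moved from (2.6, 1.8) to (3.7, 4.3), a distance of √(1.1² + 2.5²) ≈ 2.7.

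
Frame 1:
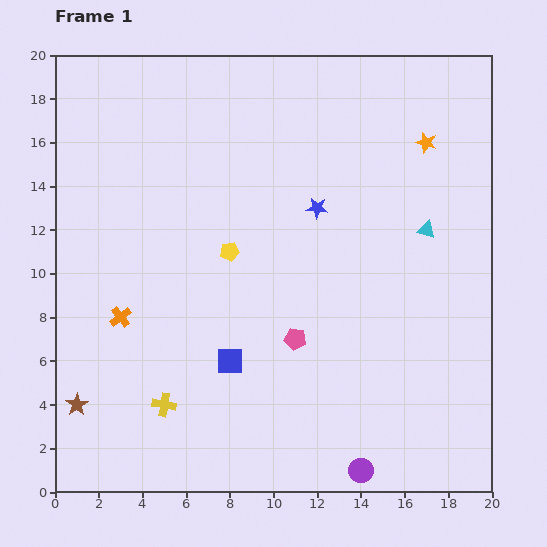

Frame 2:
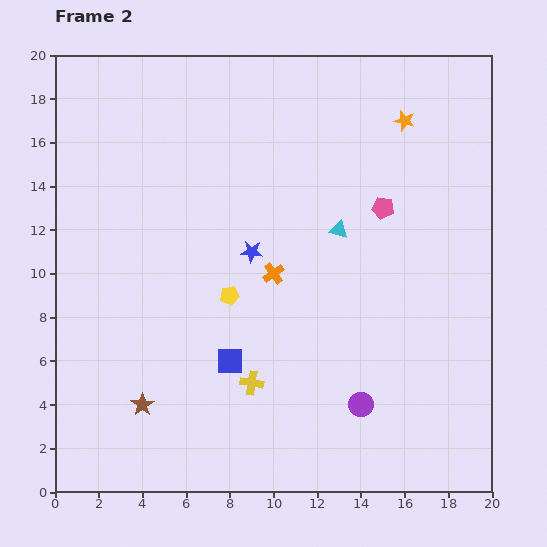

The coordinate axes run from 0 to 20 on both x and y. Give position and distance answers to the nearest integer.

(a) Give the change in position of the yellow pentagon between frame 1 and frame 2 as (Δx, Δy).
(0, -2)

The yellow pentagon was at (8, 11) in frame 1 and (8, 9) in frame 2.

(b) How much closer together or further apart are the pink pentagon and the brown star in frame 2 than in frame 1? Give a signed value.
+4

Distance in frame 1: 10. Distance in frame 2: 14.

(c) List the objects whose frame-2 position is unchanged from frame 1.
the blue square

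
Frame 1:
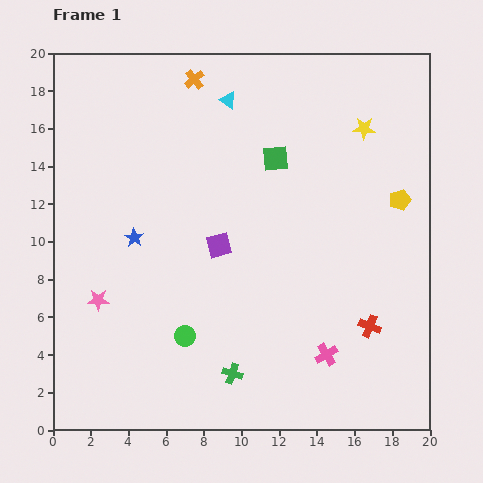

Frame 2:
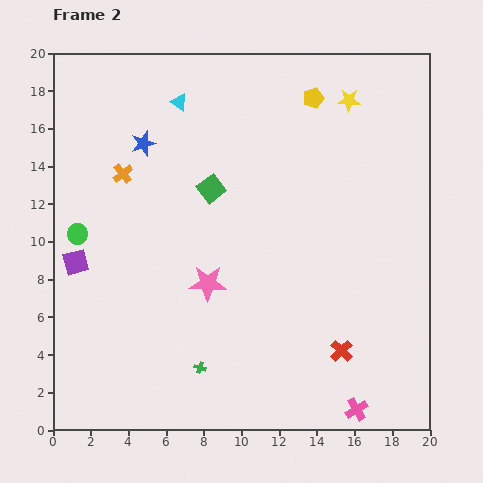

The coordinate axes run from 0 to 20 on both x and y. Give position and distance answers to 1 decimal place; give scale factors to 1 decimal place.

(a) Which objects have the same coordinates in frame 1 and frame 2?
none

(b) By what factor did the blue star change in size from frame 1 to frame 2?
1.3×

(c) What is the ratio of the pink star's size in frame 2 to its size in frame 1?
1.7×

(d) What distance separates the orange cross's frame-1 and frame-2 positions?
6.3

The orange cross moved from (7.5, 18.6) to (3.7, 13.6), a distance of √(3.8² + 5.0²) ≈ 6.3.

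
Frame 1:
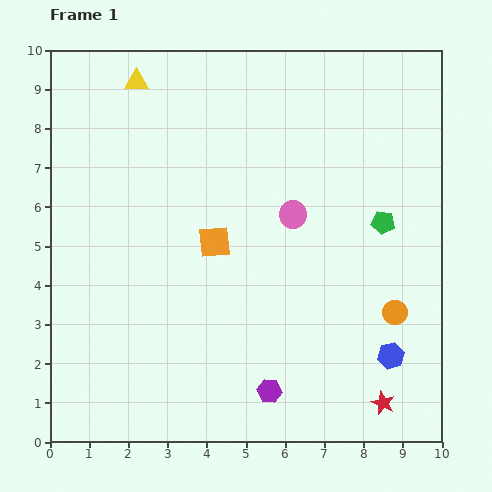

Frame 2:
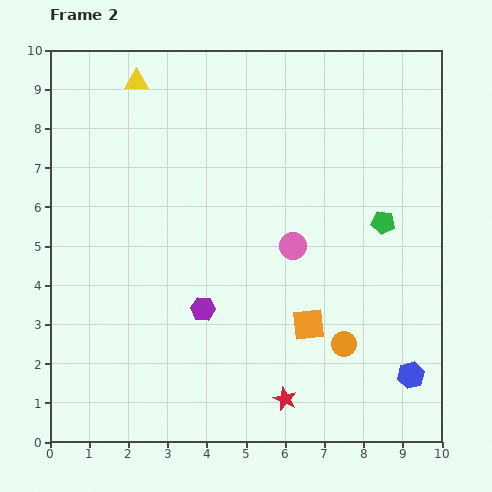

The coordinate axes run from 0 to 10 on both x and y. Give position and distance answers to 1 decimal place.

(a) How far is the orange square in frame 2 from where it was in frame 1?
3.2

The orange square moved from (4.2, 5.1) to (6.6, 3.0), a distance of √(2.4² + 2.1²) ≈ 3.2.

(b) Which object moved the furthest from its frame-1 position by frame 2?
the orange square

(moved 3.2; next 2.7)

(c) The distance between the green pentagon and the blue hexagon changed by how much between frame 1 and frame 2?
+0.6

Distance in frame 1: 3.4. Distance in frame 2: 4.0.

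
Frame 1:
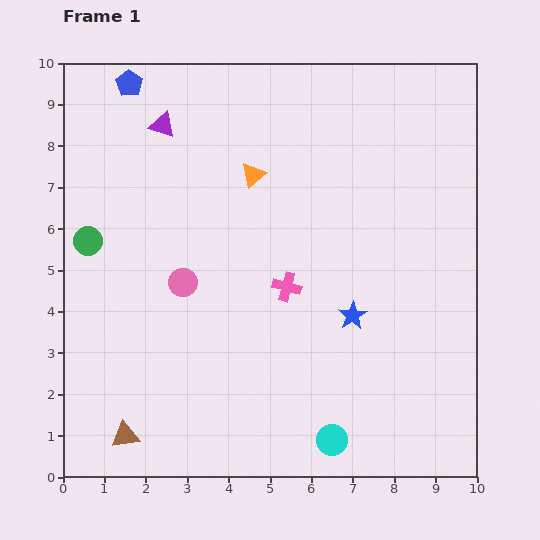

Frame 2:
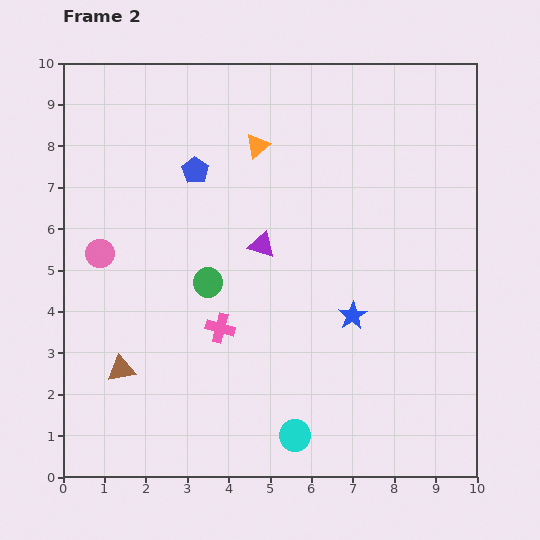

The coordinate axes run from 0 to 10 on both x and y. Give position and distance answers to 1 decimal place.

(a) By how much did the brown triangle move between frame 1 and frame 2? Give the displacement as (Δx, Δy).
(-0.1, 1.6)

The brown triangle was at (1.5, 1.0) in frame 1 and (1.4, 2.6) in frame 2.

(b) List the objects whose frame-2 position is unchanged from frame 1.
the blue star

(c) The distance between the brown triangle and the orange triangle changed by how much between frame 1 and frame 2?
-0.7

Distance in frame 1: 7.0. Distance in frame 2: 6.3.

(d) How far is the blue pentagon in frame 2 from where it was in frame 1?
2.6

The blue pentagon moved from (1.6, 9.5) to (3.2, 7.4), a distance of √(1.6² + 2.1²) ≈ 2.6.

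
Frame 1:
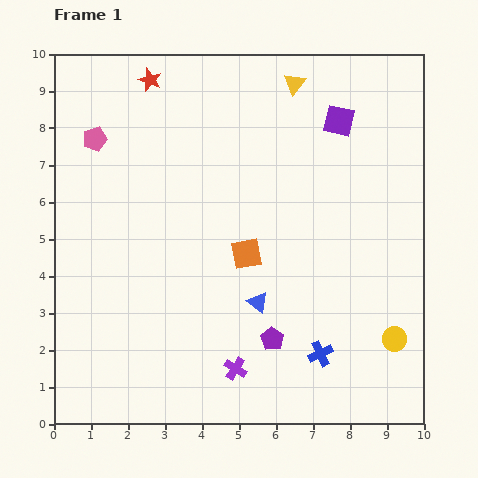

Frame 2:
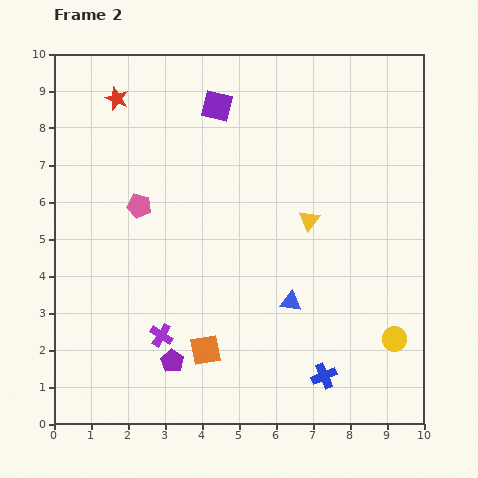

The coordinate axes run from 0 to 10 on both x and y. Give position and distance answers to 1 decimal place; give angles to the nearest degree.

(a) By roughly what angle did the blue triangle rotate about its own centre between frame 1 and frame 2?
28° counter-clockwise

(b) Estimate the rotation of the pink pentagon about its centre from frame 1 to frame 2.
28° clockwise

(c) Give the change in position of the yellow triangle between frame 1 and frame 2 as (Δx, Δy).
(0.4, -3.7)

The yellow triangle was at (6.5, 9.2) in frame 1 and (6.9, 5.5) in frame 2.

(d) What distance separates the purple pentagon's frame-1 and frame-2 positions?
2.8

The purple pentagon moved from (5.9, 2.3) to (3.2, 1.7), a distance of √(2.7² + 0.6²) ≈ 2.8.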